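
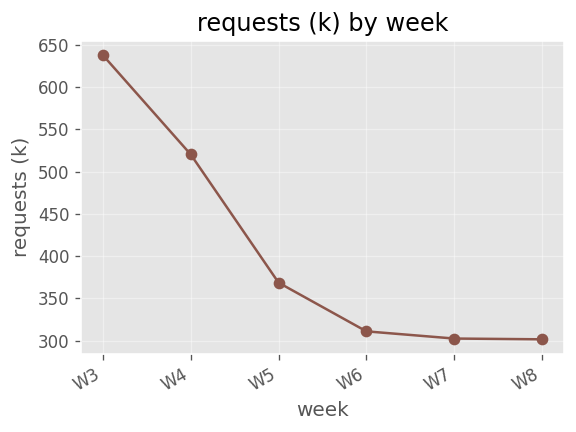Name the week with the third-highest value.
Top 4: W3 ≈ 650, W4 ≈ 500, W5 ≈ 350, W6 ≈ 300.

W5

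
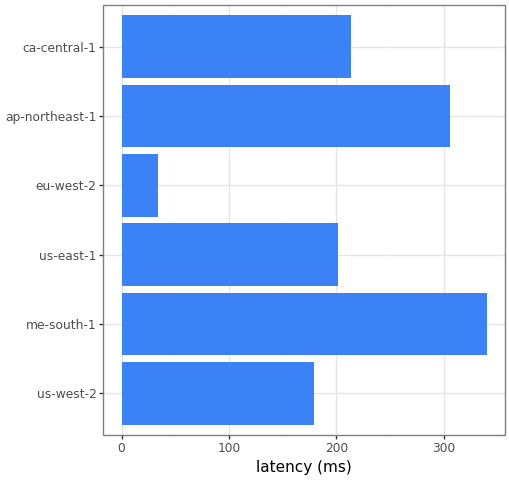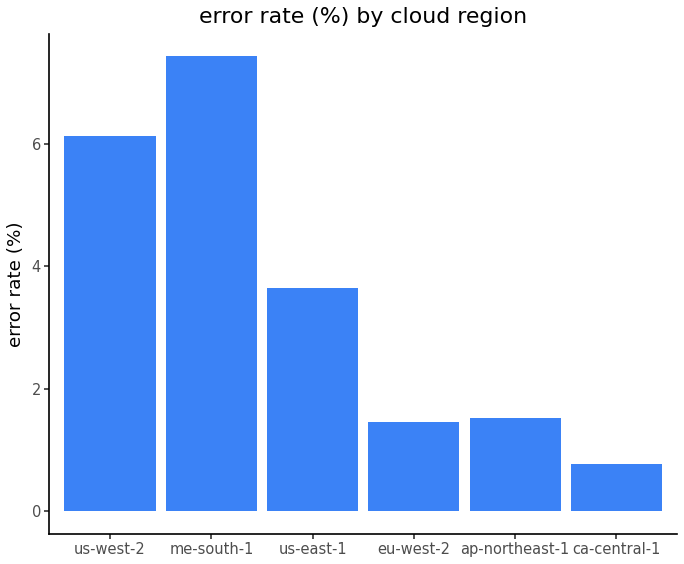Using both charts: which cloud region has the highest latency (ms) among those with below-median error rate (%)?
Chart 2 median error rate (%) ≈ 3; below-median cloud regions: eu-west-2, ap-northeast-1, ca-central-1. Among those, ap-northeast-1 has the highest latency (ms) (≈ 300).

ap-northeast-1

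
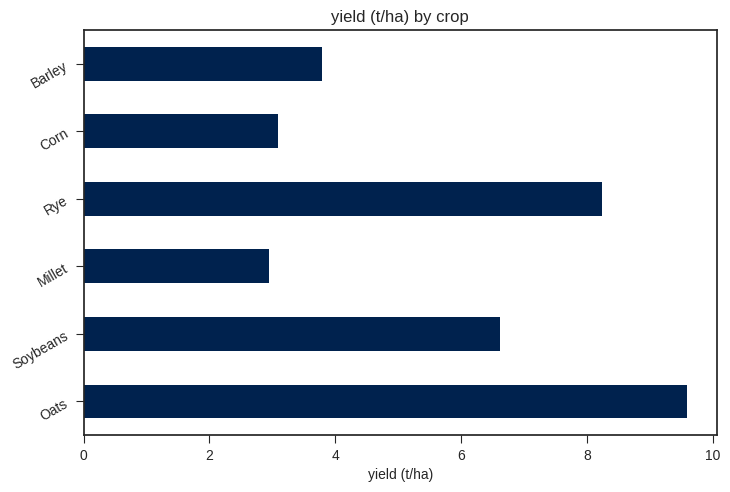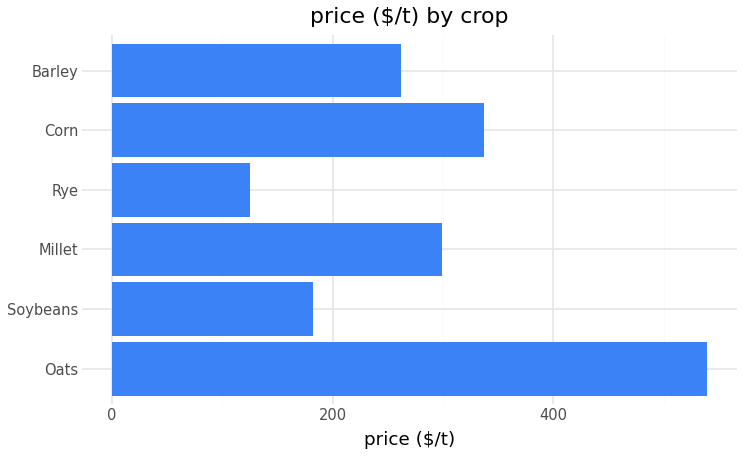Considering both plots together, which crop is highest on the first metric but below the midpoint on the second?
Chart 2 median price ($/t) ≈ 300; below-median crops: Soybeans, Rye, Barley. Among those, Rye has the highest yield (t/ha) (≈ 8).

Rye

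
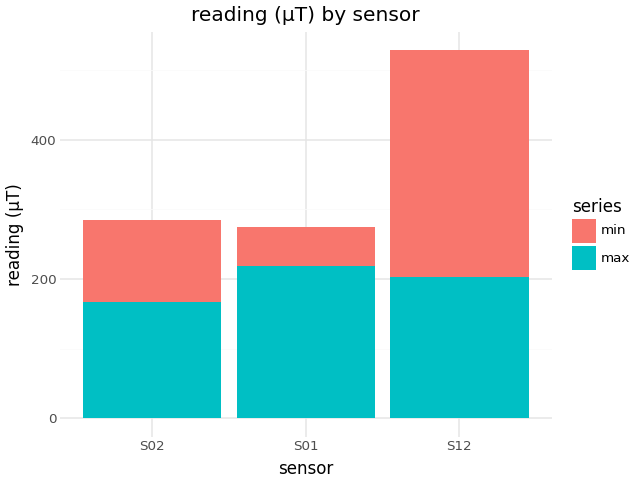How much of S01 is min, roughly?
min top ≈ 250, bottom ≈ 200; segment ≈ 50.

≈ 50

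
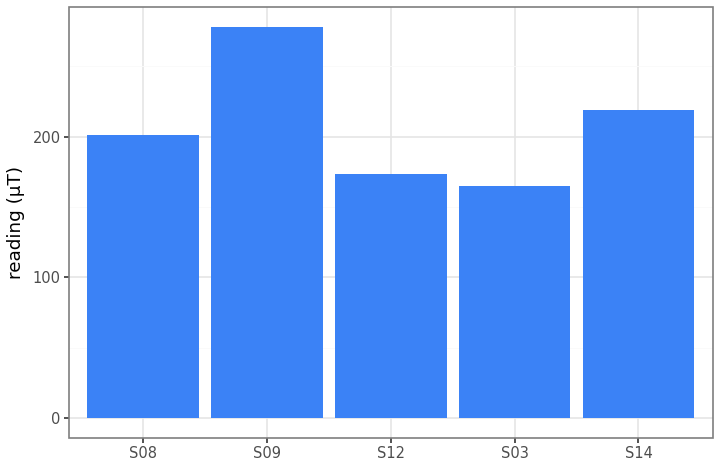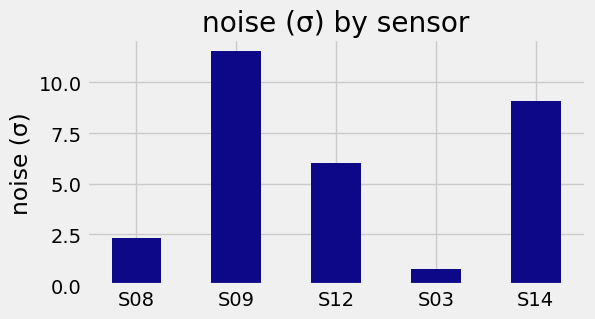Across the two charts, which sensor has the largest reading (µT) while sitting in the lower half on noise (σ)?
Chart 2 median noise (σ) ≈ 6; below-median sensors: S08, S03. Among those, S08 has the highest reading (µT) (≈ 200).

S08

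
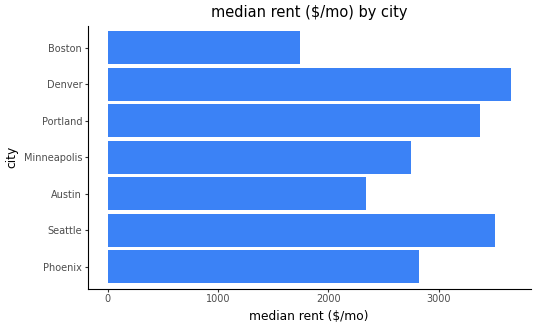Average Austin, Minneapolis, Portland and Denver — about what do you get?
≈ 3000

(2500 + 2500 + 3500 + 3500) / 4 ≈ 3000.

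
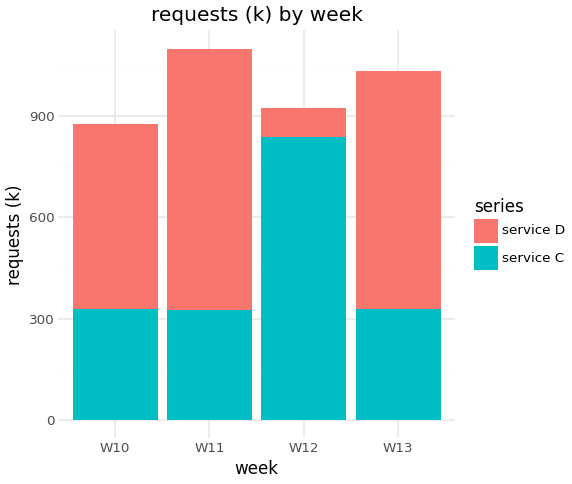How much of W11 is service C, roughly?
≈ 300

service C top ≈ 300, bottom ≈ 0; segment ≈ 300.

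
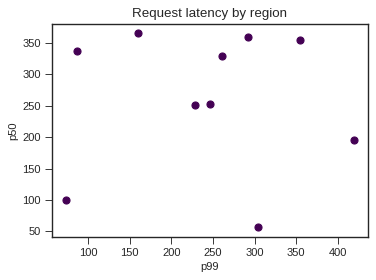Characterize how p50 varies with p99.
Points are roughly uncorrelated; weak (|r| ≈ 0.0).

no clear correlation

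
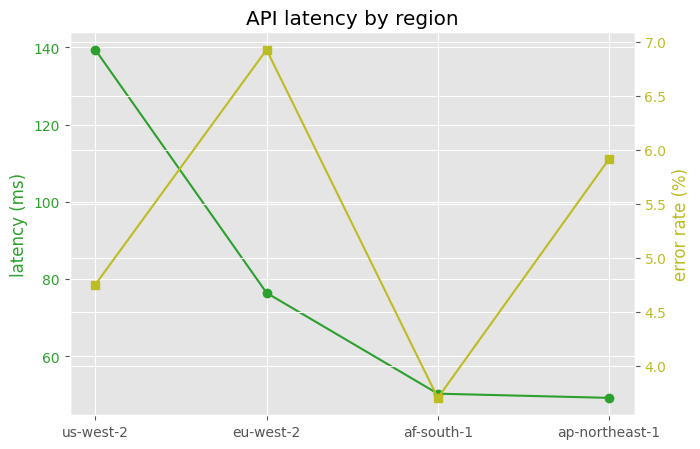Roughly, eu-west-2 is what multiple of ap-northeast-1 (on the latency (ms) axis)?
eu-west-2 ≈ 80, ap-northeast-1 ≈ 50; 80/50 ≈ 1.6.

≈ 1.6×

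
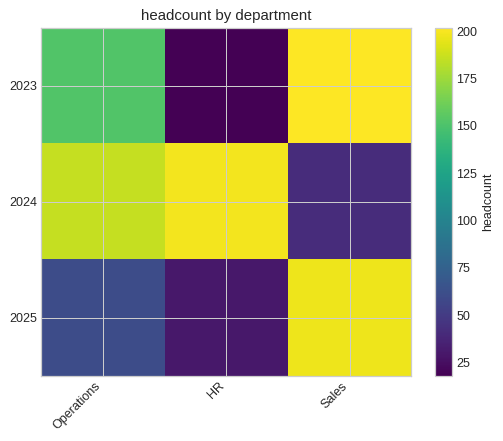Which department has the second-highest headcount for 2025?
Top 3 for 2025: Sales ≈ 200, Operations ≈ 60, HR ≈ 40.

Operations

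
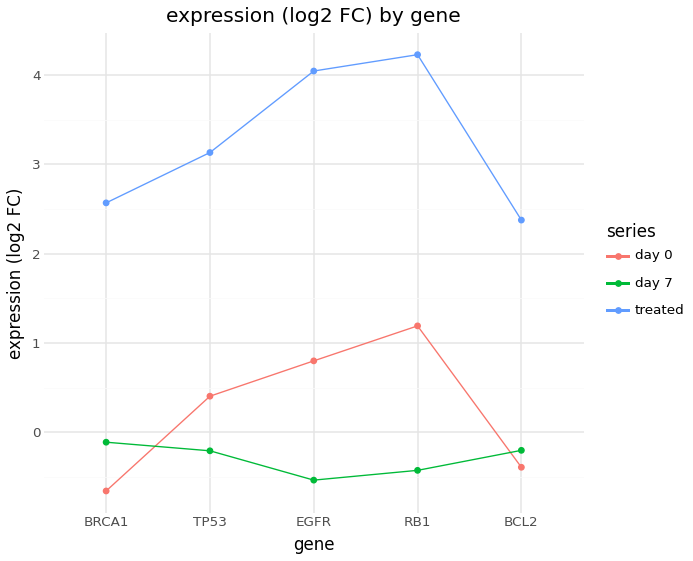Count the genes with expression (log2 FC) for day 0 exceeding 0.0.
3

Above 0.0: TP53, EGFR, RB1.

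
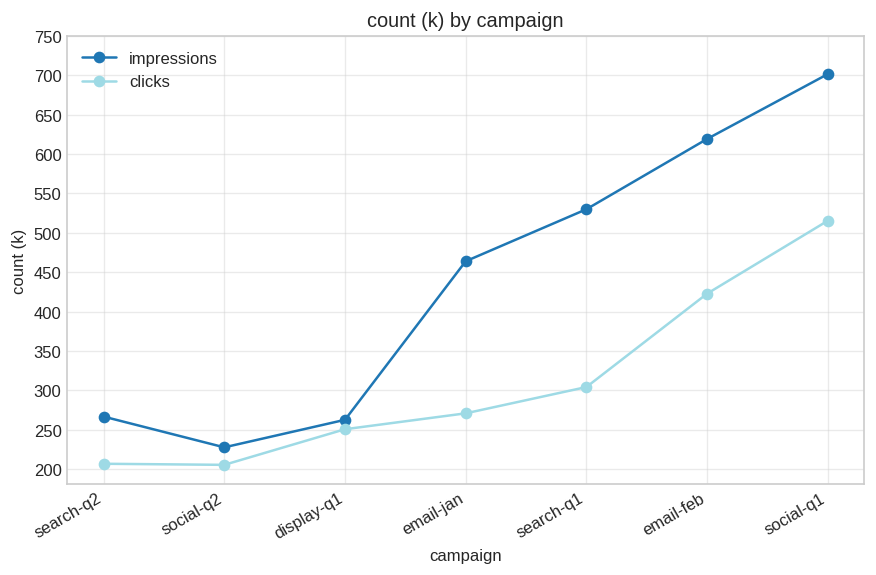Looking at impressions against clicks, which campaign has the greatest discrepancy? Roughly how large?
search-q1, ≈ 250 k

search-q1: impressions ≈ 550, clicks ≈ 300 → gap ≈ 250. Next-largest (email-feb) is only ≈ 200.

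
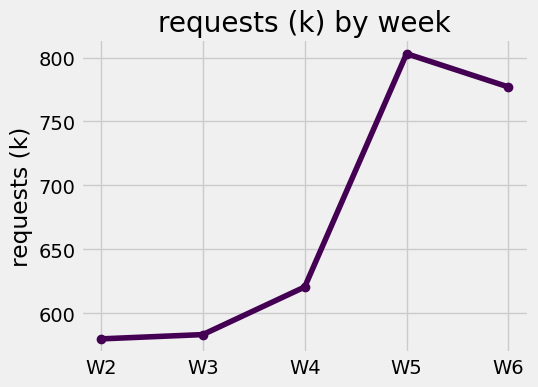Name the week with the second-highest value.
W6

Top 3: W5 ≈ 800, W6 ≈ 780, W4 ≈ 620.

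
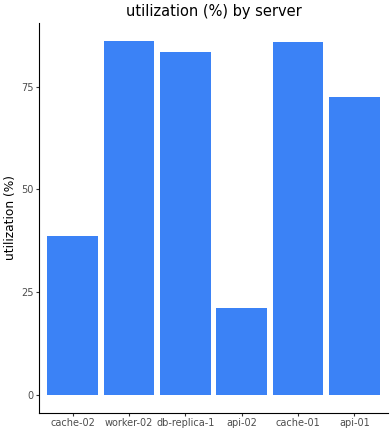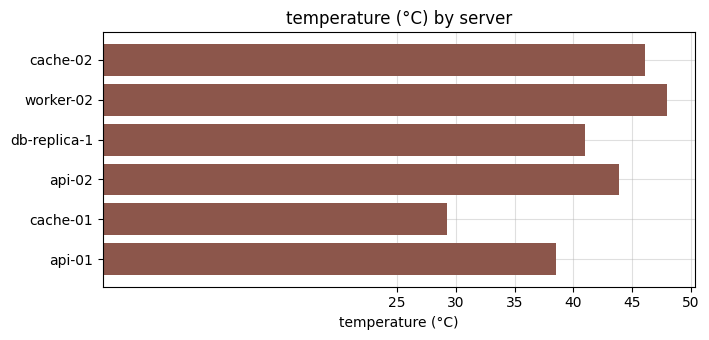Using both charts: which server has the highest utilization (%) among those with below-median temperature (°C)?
Chart 2 median temperature (°C) ≈ 40; below-median servers: db-replica-1, cache-01, api-01. Among those, cache-01 has the highest utilization (%) (≈ 90).

cache-01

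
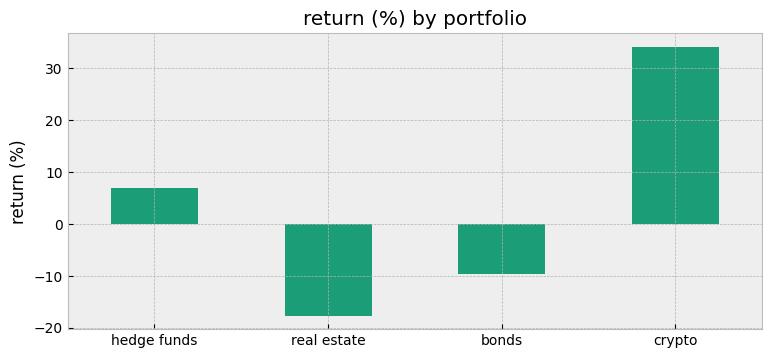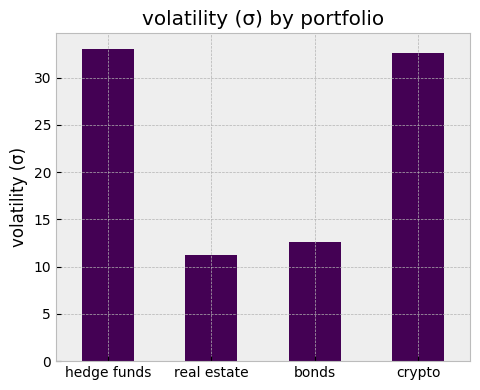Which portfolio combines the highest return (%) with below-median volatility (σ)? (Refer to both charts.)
bonds

Chart 2 median volatility (σ) ≈ 25; below-median portfolios: real estate, bonds. Among those, bonds has the highest return (%) (≈ -10).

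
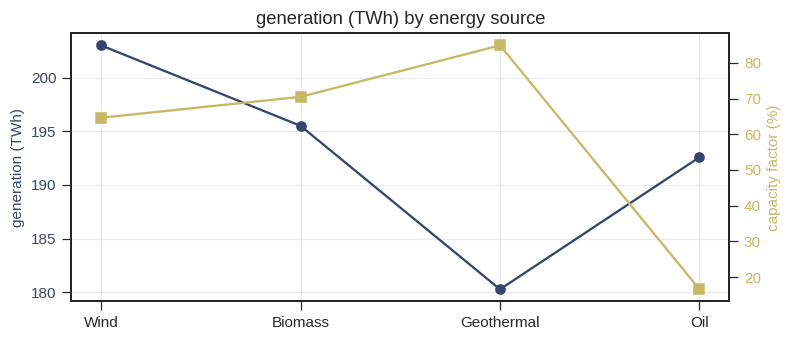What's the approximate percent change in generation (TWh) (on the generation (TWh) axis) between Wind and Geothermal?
≈ -10.9%

Wind ≈ 202, Geothermal ≈ 180; (180 − 202) / 202 ≈ -10.9%.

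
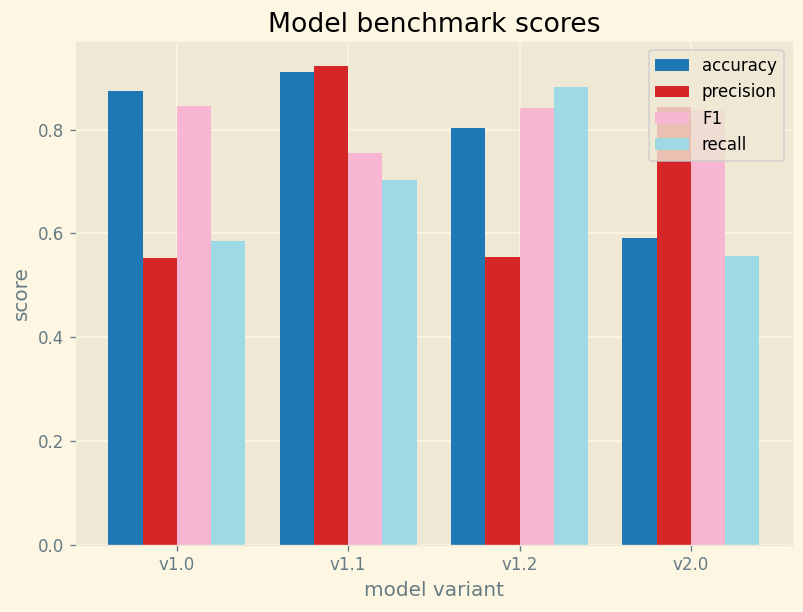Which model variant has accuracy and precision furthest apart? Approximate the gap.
v1.0: accuracy ≈ 0.9, precision ≈ 0.6 → gap ≈ 0.3. Next-largest (v2.0) is only ≈ 0.2.

v1.0, ≈ 0.3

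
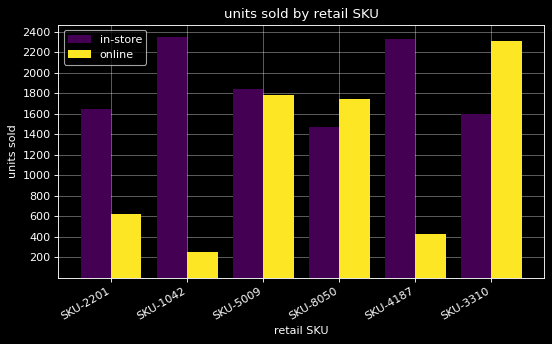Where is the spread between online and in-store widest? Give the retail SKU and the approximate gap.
SKU-1042: online ≈ 200, in-store ≈ 2400 → gap ≈ 2200. Next-largest (SKU-4187) is only ≈ 2000.

SKU-1042, ≈ 2200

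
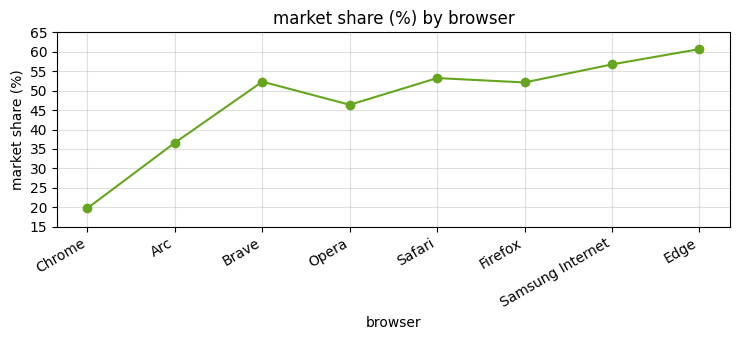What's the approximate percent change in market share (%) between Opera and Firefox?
≈ +11.1%

Opera ≈ 45, Firefox ≈ 50; (50 − 45) / 45 ≈ +11.1%.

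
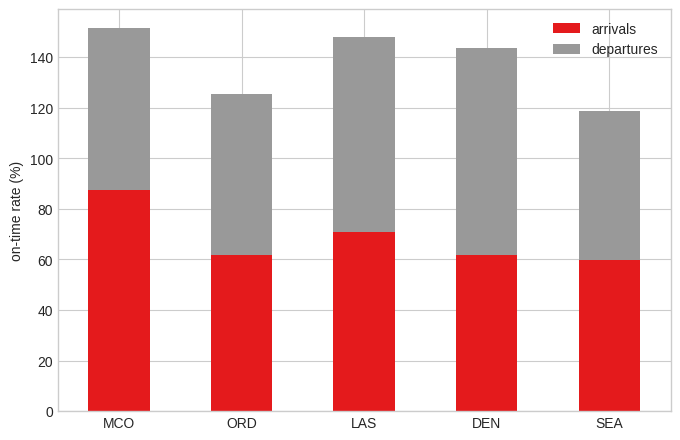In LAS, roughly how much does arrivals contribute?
arrivals top ≈ 80, bottom ≈ 0; segment ≈ 80.

≈ 80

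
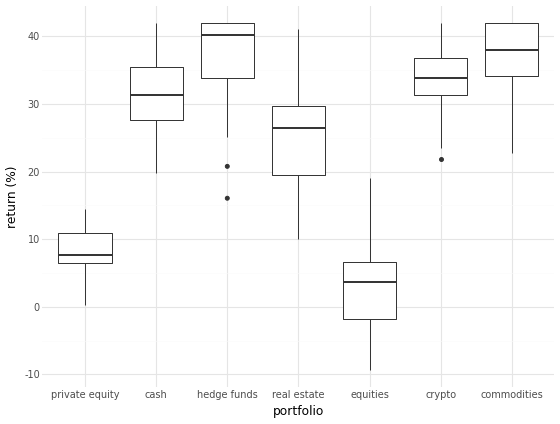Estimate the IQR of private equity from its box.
Q3 ≈ 10, Q1 ≈ 5; IQR ≈ 5.

≈ 5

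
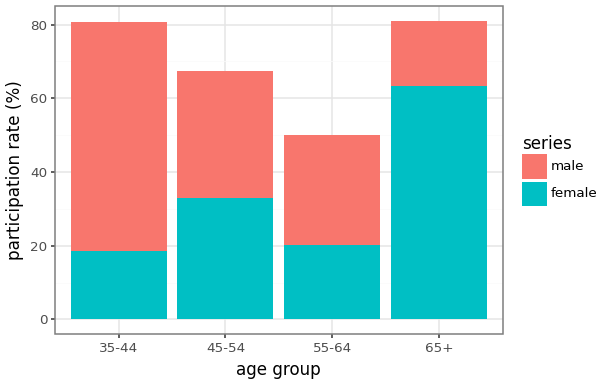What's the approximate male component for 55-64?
≈ 30

male top ≈ 50, bottom ≈ 20; segment ≈ 30.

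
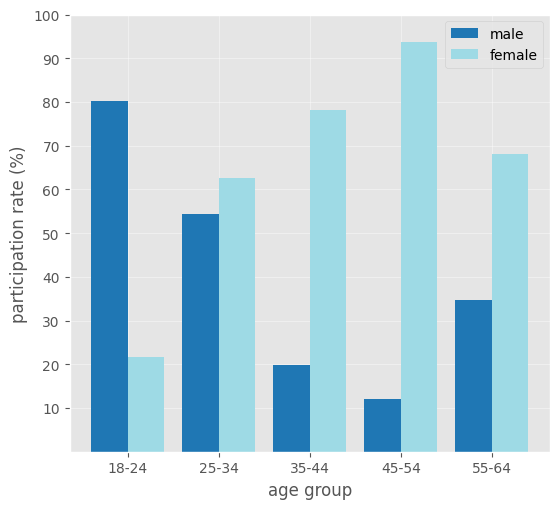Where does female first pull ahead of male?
18-24: female ≈ 20 vs male ≈ 80 (not yet); 25-34: female ≈ 60 vs male ≈ 50 (first crossover).

25-34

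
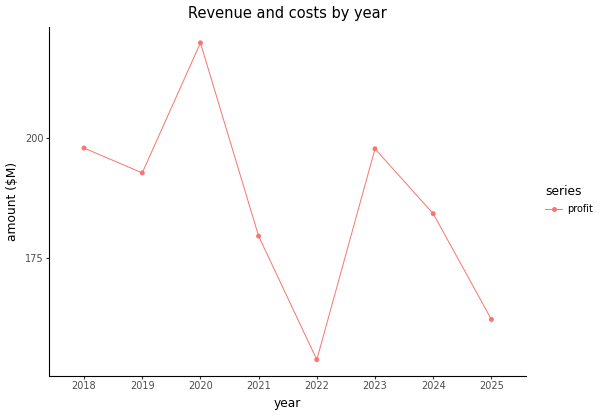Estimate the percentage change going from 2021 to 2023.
2021 ≈ 180, 2023 ≈ 200; (200 − 180) / 180 ≈ +11.1%.

≈ +11.1%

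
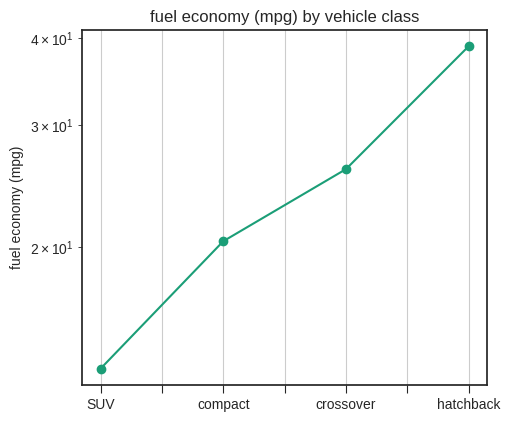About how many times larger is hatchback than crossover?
hatchback ≈ 40, crossover ≈ 25; 40/25 ≈ 1.6.

≈ 1.6×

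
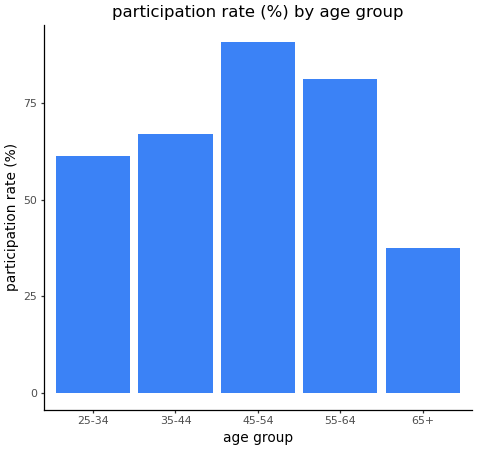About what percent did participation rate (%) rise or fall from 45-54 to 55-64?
45-54 ≈ 90, 55-64 ≈ 80; (80 − 90) / 90 ≈ -11.1%.

≈ -11.1%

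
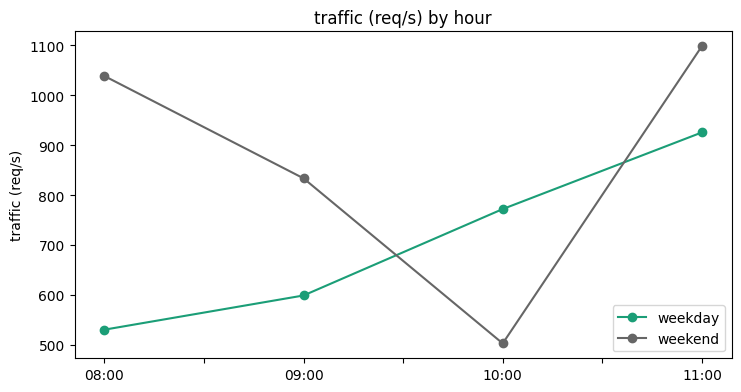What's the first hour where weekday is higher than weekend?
09:00: weekday ≈ 600 vs weekend ≈ 850 (not yet); 10:00: weekday ≈ 750 vs weekend ≈ 500 (first crossover).

10:00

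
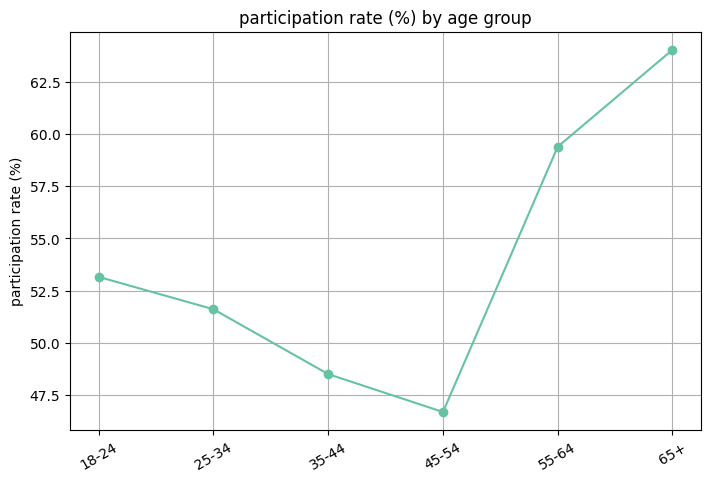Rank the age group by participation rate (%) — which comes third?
18-24

Top 4: 65+ ≈ 64, 55-64 ≈ 60, 18-24 ≈ 54, 25-34 ≈ 52.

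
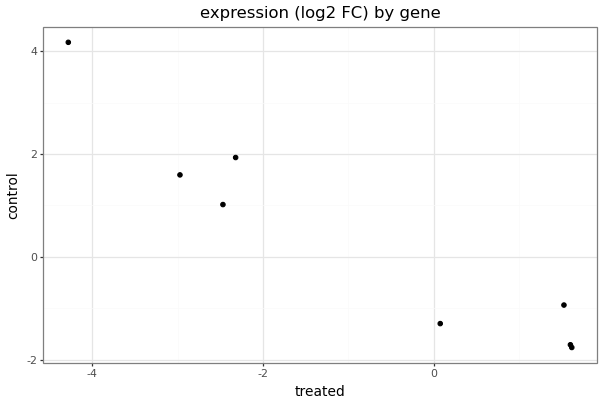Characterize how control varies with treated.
Points are negatively correlated; strong (|r| ≈ 1.0).

negative, strong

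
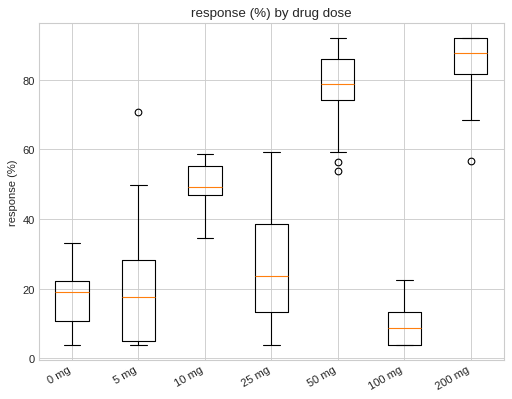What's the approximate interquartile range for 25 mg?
≈ 30

Q3 ≈ 40, Q1 ≈ 10; IQR ≈ 30.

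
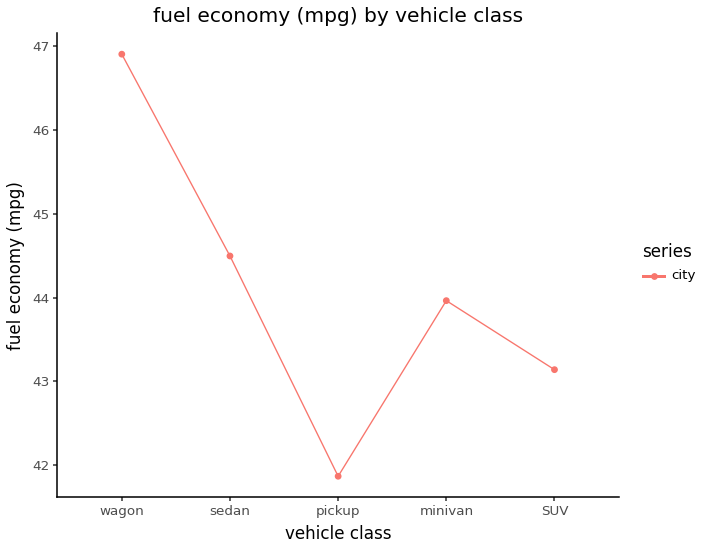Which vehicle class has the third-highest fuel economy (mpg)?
minivan

Top 4: wagon ≈ 47.0, sedan ≈ 44.5, minivan ≈ 44.0, SUV ≈ 43.0.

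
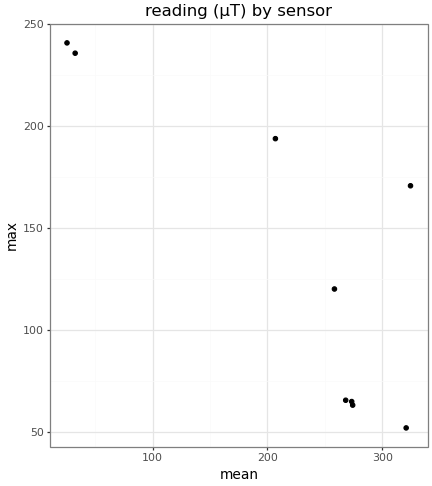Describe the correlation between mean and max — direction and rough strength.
Points are negatively correlated; strong (|r| ≈ 0.8).

negative, strong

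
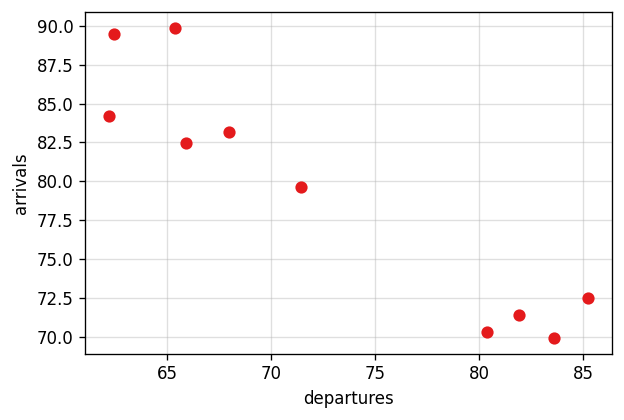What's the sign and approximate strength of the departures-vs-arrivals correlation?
negative, strong

Points are negatively correlated; strong (|r| ≈ 0.9).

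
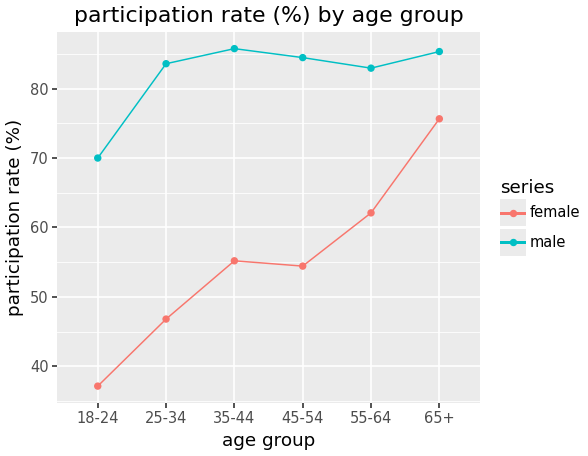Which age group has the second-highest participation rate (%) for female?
55-64

Top 3 for female: 65+ ≈ 75, 55-64 ≈ 60, 35-44 ≈ 55.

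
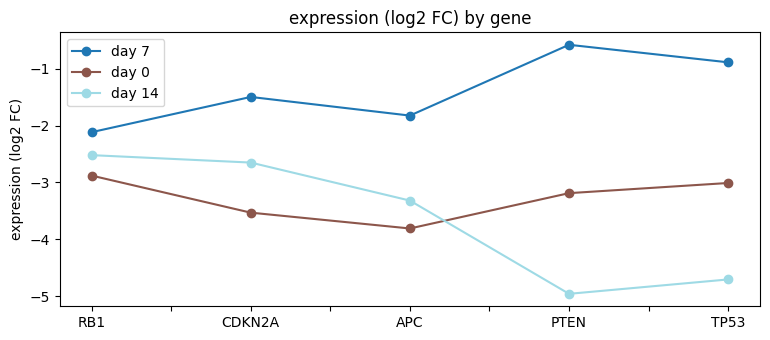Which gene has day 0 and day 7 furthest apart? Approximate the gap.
PTEN: day 0 ≈ -3.0, day 7 ≈ -0.5 → gap ≈ 2.5. Next-largest (TP53) is only ≈ 2.0.

PTEN, ≈ 2.5 log2 FC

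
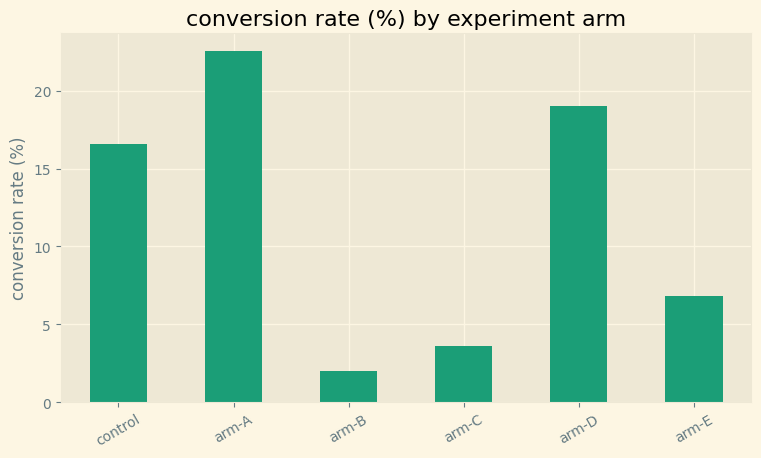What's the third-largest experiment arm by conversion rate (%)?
control

Top 4: arm-A ≈ 22, arm-D ≈ 20, control ≈ 16, arm-E ≈ 6.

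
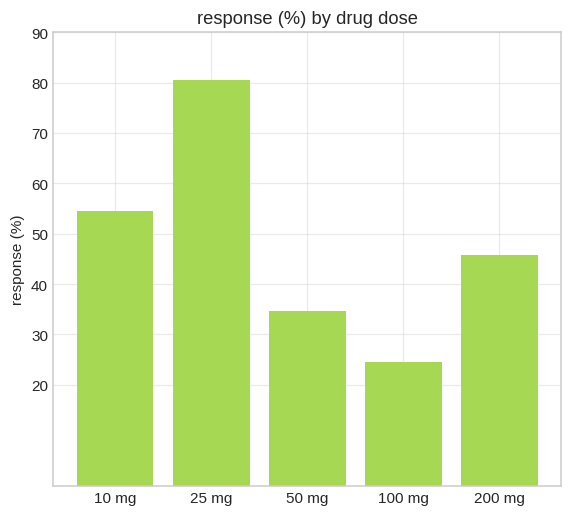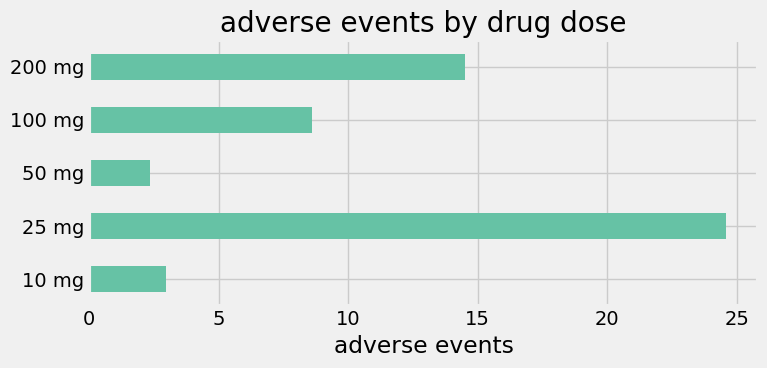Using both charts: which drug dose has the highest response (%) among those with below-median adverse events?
Chart 2 median adverse events ≈ 10; below-median drug doses: 10 mg, 50 mg. Among those, 10 mg has the highest response (%) (≈ 50).

10 mg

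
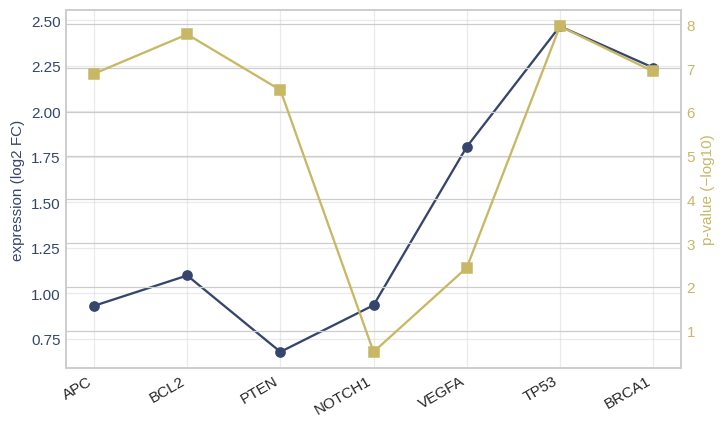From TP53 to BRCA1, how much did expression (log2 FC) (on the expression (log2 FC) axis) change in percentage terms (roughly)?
≈ -8.3%

TP53 ≈ 2.4, BRCA1 ≈ 2.2; (2.2 − 2.4) / 2.4 ≈ -8.3%.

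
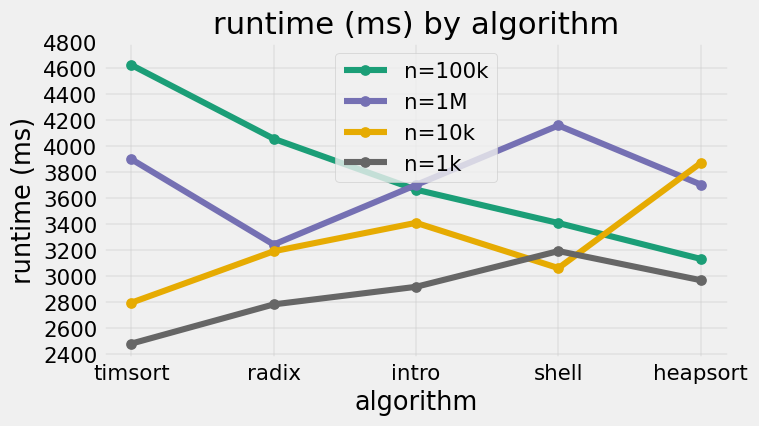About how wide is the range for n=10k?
Max heapsort ≈ 3800, min timsort ≈ 2800; range ≈ 1000.

≈ 1000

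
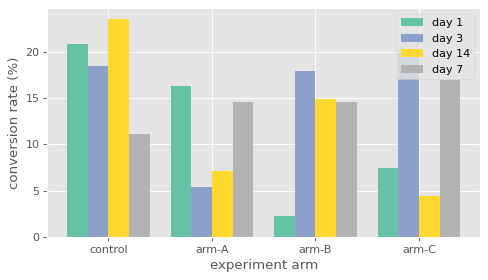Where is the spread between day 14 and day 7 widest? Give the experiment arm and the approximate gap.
arm-C, ≈ 14 %

arm-C: day 14 ≈ 4, day 7 ≈ 18 → gap ≈ 14. Next-largest (control) is only ≈ 12.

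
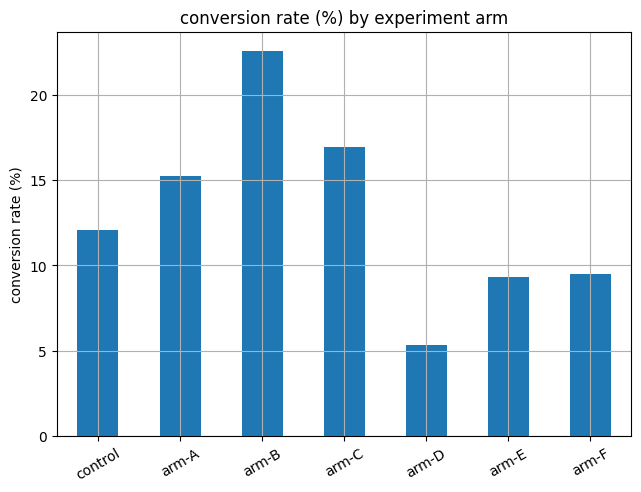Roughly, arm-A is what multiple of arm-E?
arm-A ≈ 16, arm-E ≈ 10; 16/10 ≈ 1.6.

≈ 1.6×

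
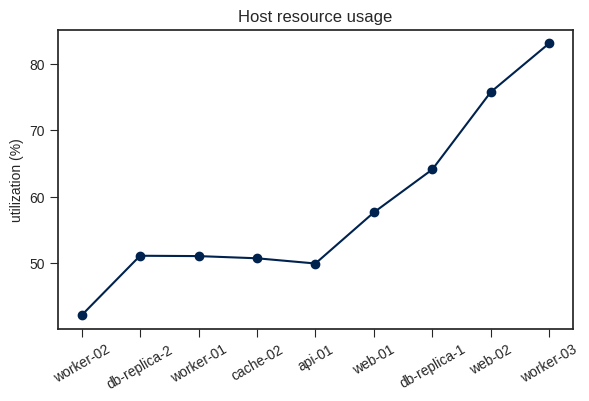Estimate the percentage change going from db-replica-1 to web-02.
≈ +15.4%

db-replica-1 ≈ 65, web-02 ≈ 75; (75 − 65) / 65 ≈ +15.4%.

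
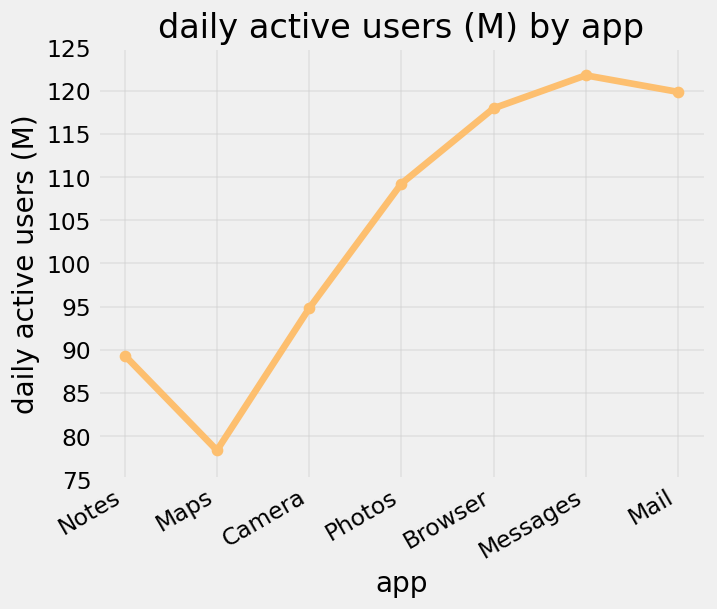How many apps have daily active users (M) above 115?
3

Above 115: Browser, Messages, Mail.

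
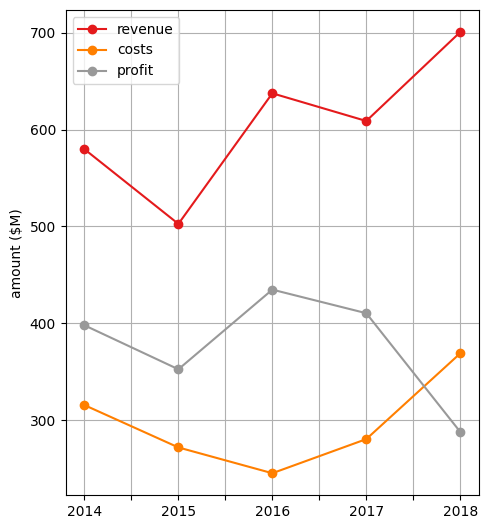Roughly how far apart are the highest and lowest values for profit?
≈ 150

Max 2016 ≈ 450, min 2018 ≈ 300; range ≈ 150.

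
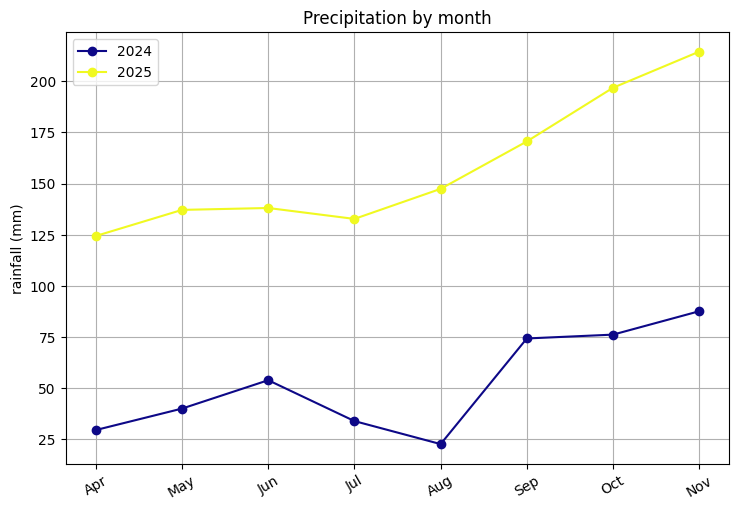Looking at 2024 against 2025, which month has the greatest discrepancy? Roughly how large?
Nov: 2024 ≈ 80, 2025 ≈ 220 → gap ≈ 140. Next-largest (Aug) is only ≈ 120.

Nov, ≈ 140 mm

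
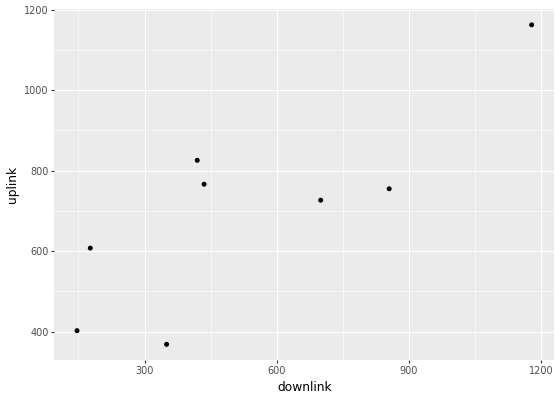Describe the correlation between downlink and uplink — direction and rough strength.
positive, strong

Points are positively correlated; strong (|r| ≈ 0.8).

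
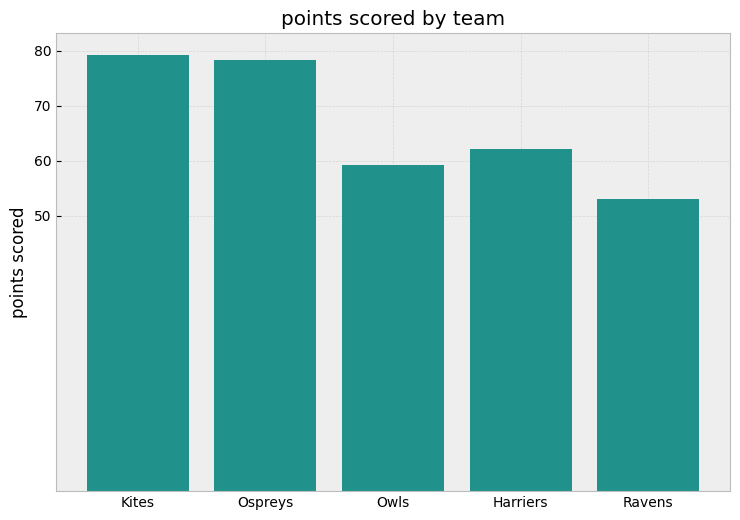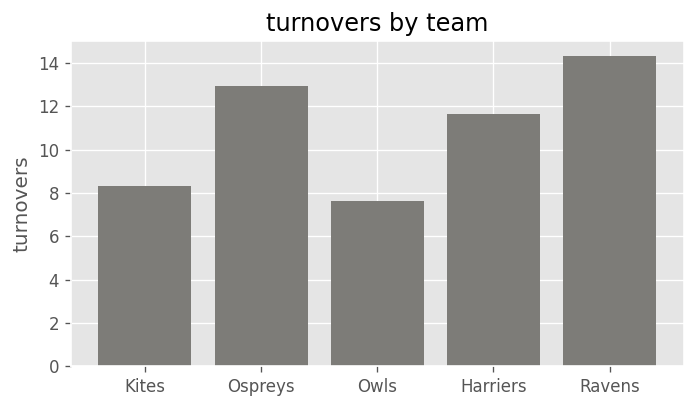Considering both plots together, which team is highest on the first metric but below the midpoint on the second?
Chart 2 median turnovers ≈ 12; below-median teams: Kites, Owls. Among those, Kites has the highest points scored (≈ 80).

Kites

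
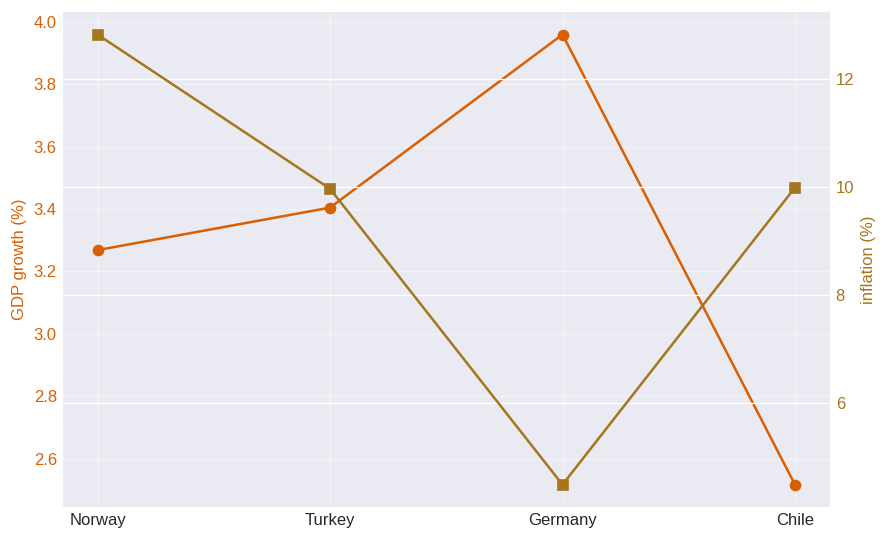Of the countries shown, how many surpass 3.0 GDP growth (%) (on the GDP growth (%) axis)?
3

Above 3.0: Norway, Turkey, Germany.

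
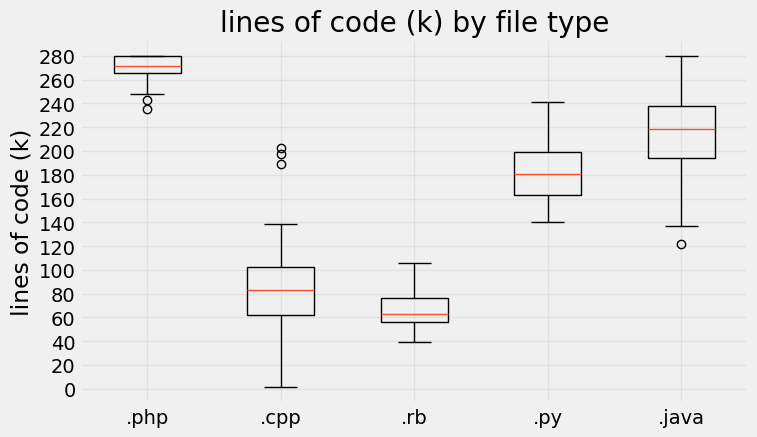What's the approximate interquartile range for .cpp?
Q3 ≈ 100, Q1 ≈ 60; IQR ≈ 40.

≈ 40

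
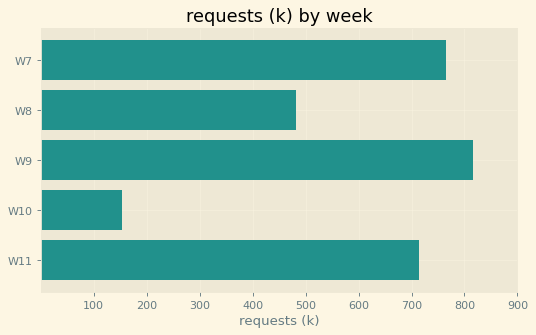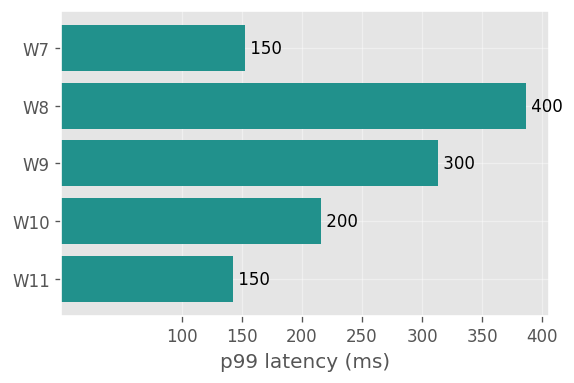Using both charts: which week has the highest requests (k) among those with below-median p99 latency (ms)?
W7

Chart 2 median p99 latency (ms) ≈ 200; below-median weeks: W7, W11. Among those, W7 has the highest requests (k) (≈ 800).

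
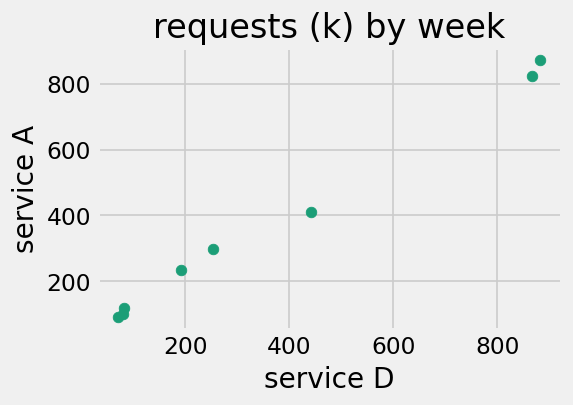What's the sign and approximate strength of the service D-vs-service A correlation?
Points are positively correlated; strong (|r| ≈ 1.0).

positive, strong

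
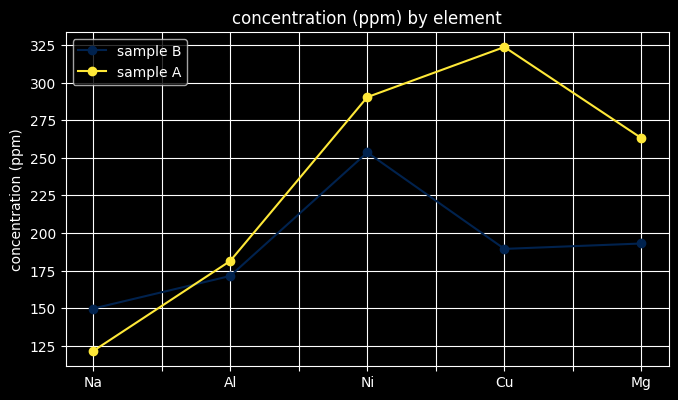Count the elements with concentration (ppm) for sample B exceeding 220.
Above 220: Ni.

1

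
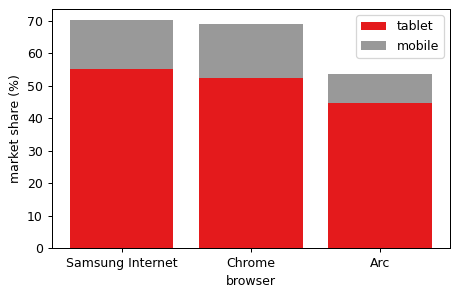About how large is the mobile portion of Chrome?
mobile top ≈ 70, bottom ≈ 50; segment ≈ 20.

≈ 20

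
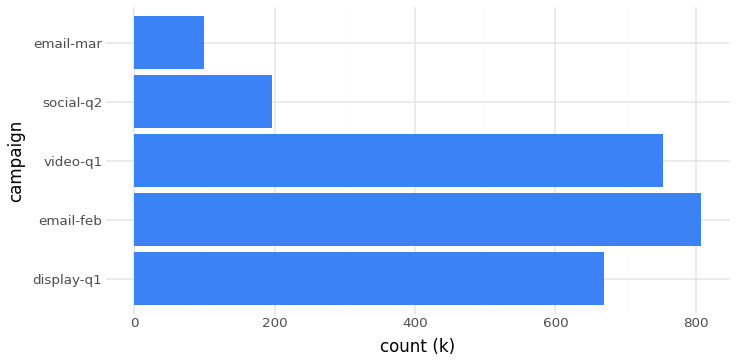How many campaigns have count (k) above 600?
Above 600: display-q1, email-feb, video-q1.

3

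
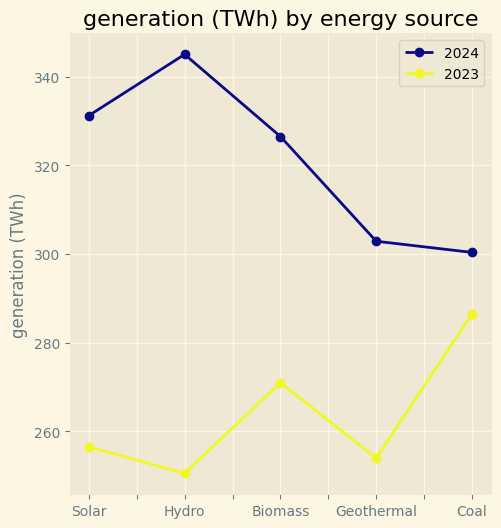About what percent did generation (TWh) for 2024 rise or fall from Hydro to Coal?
≈ -14.3%

Hydro ≈ 350, Coal ≈ 300; (300 − 350) / 350 ≈ -14.3%.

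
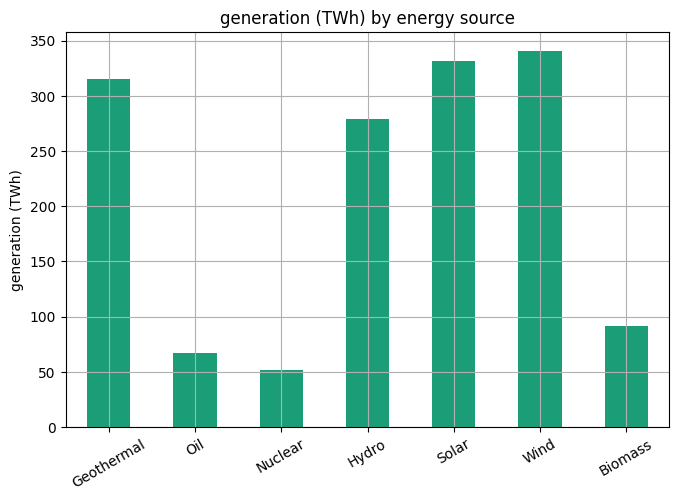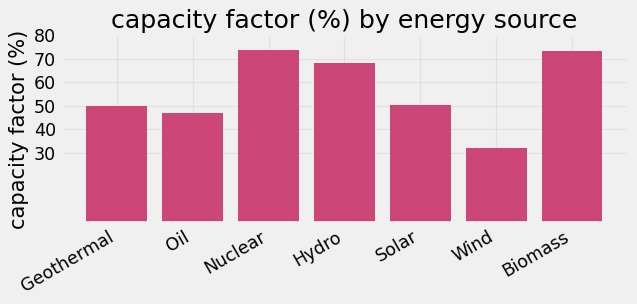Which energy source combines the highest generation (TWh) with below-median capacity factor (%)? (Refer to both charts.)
Wind

Chart 2 median capacity factor (%) ≈ 50; below-median energy sources: Geothermal, Oil, Wind. Among those, Wind has the highest generation (TWh) (≈ 350).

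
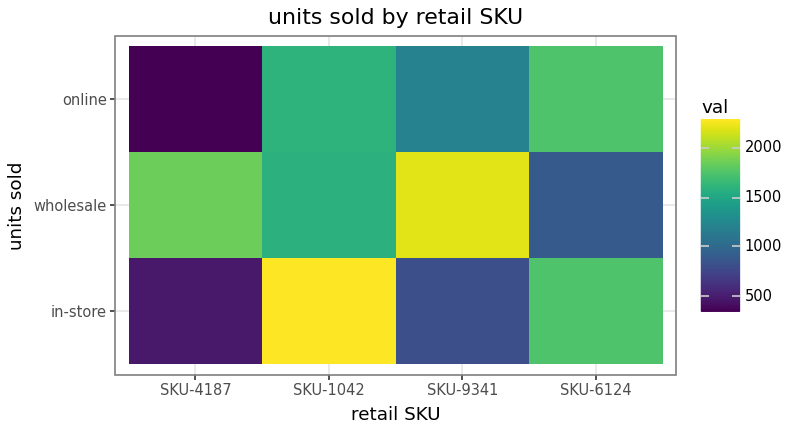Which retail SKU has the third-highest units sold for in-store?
Top 4 for in-store: SKU-1042 ≈ 2200, SKU-6124 ≈ 1800, SKU-9341 ≈ 800, SKU-4187 ≈ 400.

SKU-9341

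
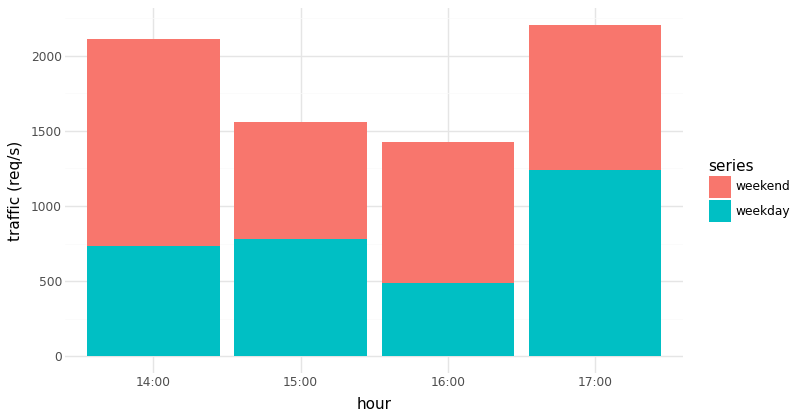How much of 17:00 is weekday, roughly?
weekday top ≈ 1200, bottom ≈ 0; segment ≈ 1200.

≈ 1200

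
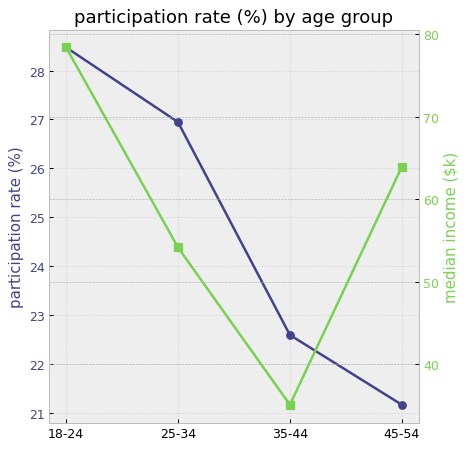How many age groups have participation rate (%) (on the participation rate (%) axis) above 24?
2

Above 24: 18-24, 25-34.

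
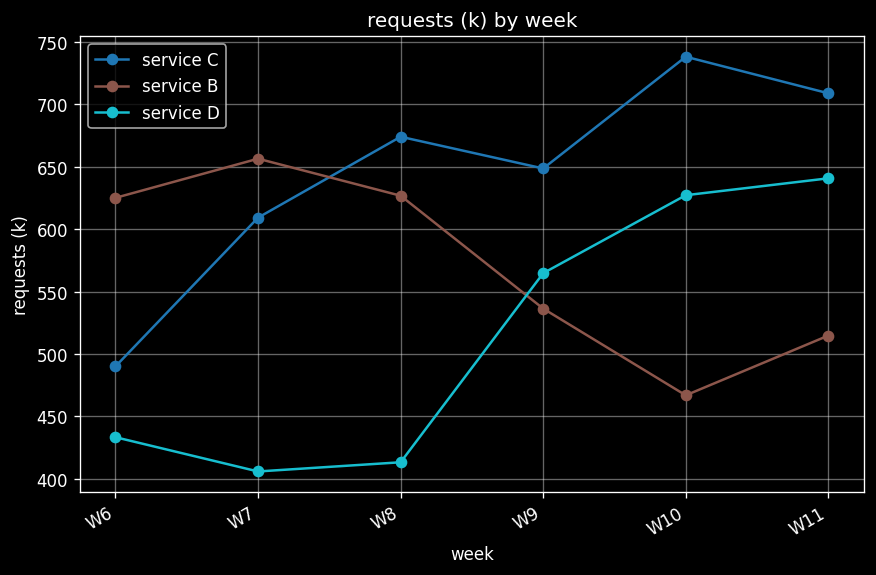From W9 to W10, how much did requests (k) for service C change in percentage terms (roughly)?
≈ +15.4%

W9 ≈ 650, W10 ≈ 750; (750 − 650) / 650 ≈ +15.4%.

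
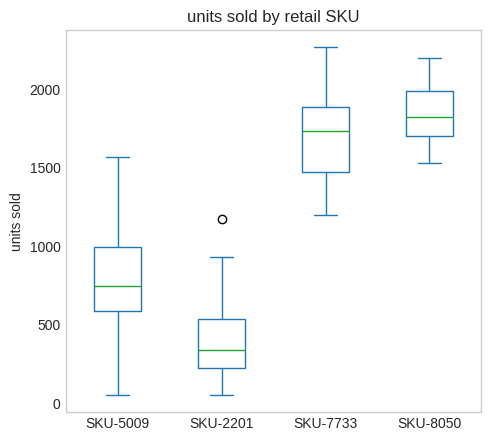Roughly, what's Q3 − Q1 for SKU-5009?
Q3 ≈ 1000, Q1 ≈ 600; IQR ≈ 400.

≈ 400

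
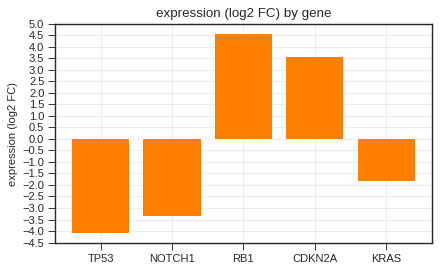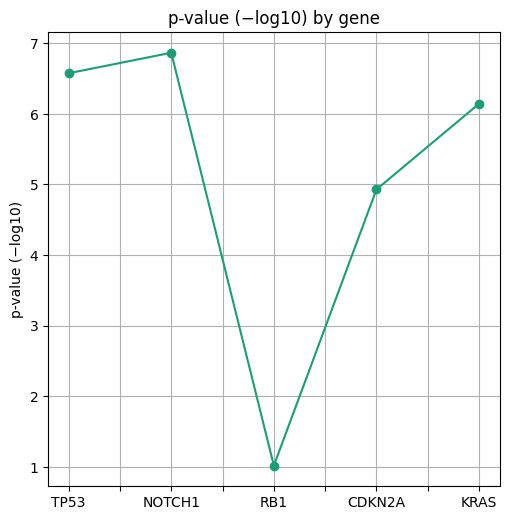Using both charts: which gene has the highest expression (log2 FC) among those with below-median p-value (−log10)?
RB1

Chart 2 median p-value (−log10) ≈ 6; below-median genes: RB1, CDKN2A. Among those, RB1 has the highest expression (log2 FC) (≈ 4.5).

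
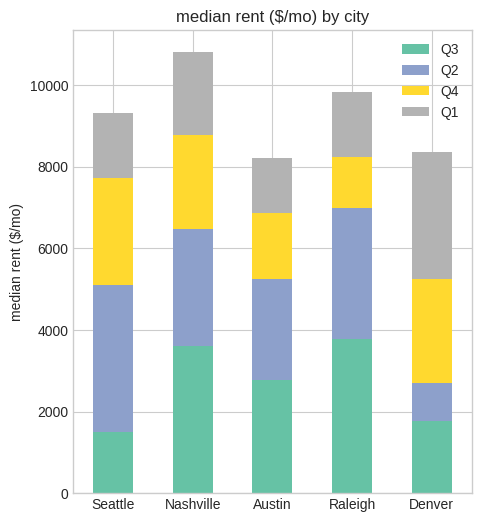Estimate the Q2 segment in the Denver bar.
≈ 1000

Q2 top ≈ 3000, bottom ≈ 2000; segment ≈ 1000.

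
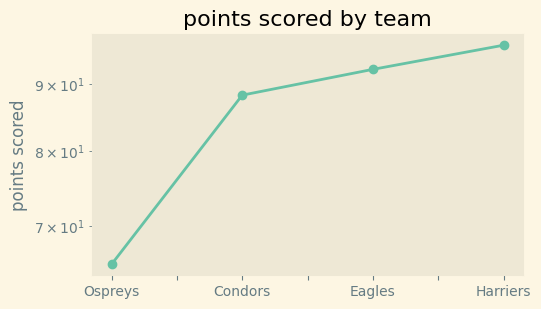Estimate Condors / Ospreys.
≈ 1.38×

Condors ≈ 90, Ospreys ≈ 65; 90/65 ≈ 1.38.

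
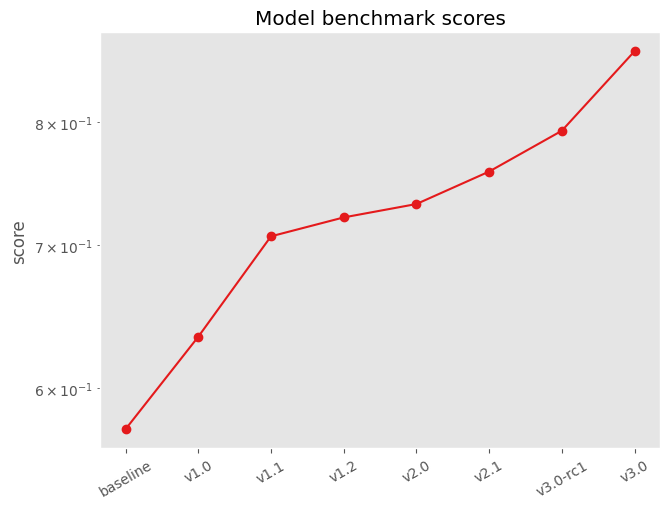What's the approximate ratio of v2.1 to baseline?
≈ 1.36×

v2.1 ≈ 0.75, baseline ≈ 0.55; 0.75/0.55 ≈ 1.36.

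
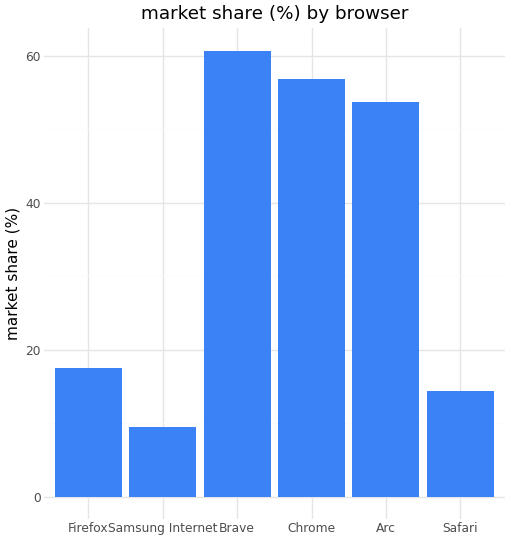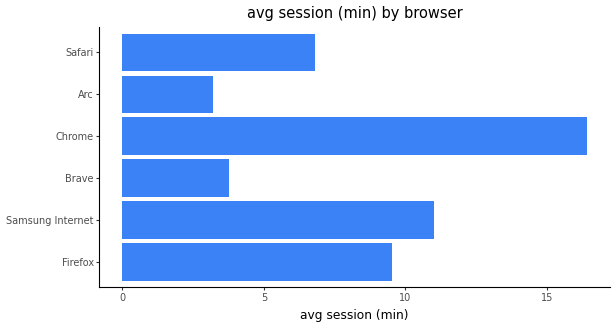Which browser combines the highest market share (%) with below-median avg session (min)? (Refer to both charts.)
Brave

Chart 2 median avg session (min) ≈ 8; below-median browsers: Brave, Arc, Safari. Among those, Brave has the highest market share (%) (≈ 60).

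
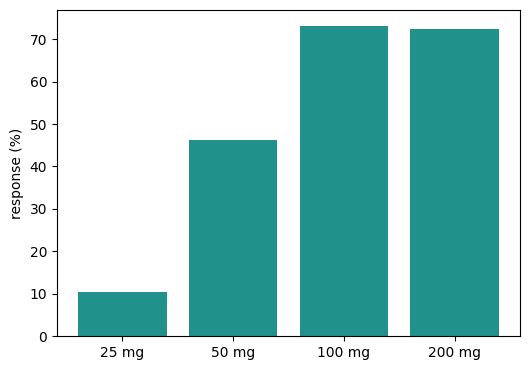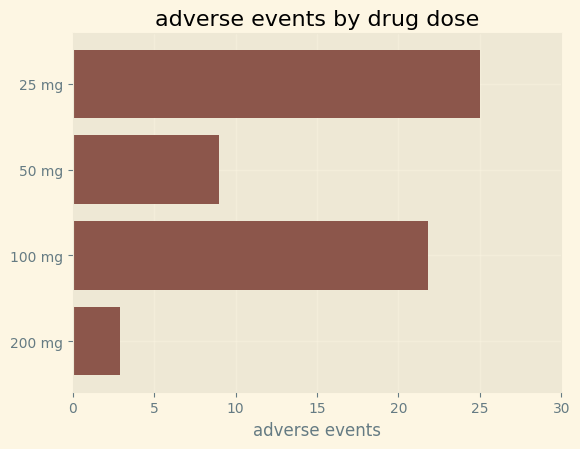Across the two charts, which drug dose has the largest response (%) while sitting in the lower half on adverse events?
Chart 2 median adverse events ≈ 15; below-median drug doses: 50 mg, 200 mg. Among those, 200 mg has the highest response (%) (≈ 70).

200 mg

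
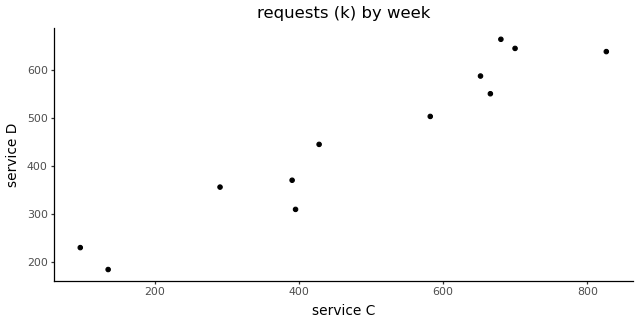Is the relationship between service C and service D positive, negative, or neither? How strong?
positive, strong

Points are positively correlated; strong (|r| ≈ 1.0).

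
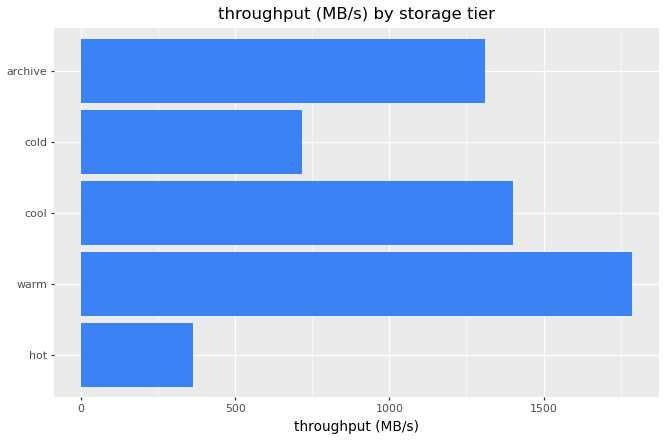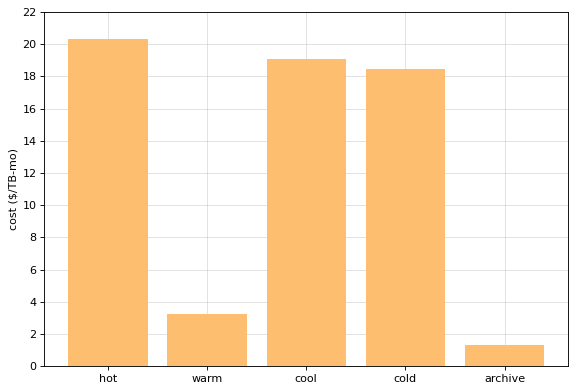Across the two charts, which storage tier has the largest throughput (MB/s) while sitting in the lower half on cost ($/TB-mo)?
Chart 2 median cost ($/TB-mo) ≈ 18; below-median storage tiers: warm, archive. Among those, warm has the highest throughput (MB/s) (≈ 1800).

warm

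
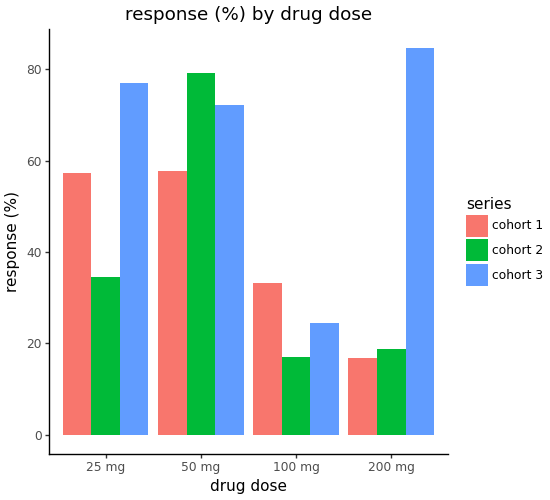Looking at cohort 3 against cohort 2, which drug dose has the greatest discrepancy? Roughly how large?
200 mg, ≈ 60 %

200 mg: cohort 3 ≈ 80, cohort 2 ≈ 20 → gap ≈ 60. Next-largest (25 mg) is only ≈ 50.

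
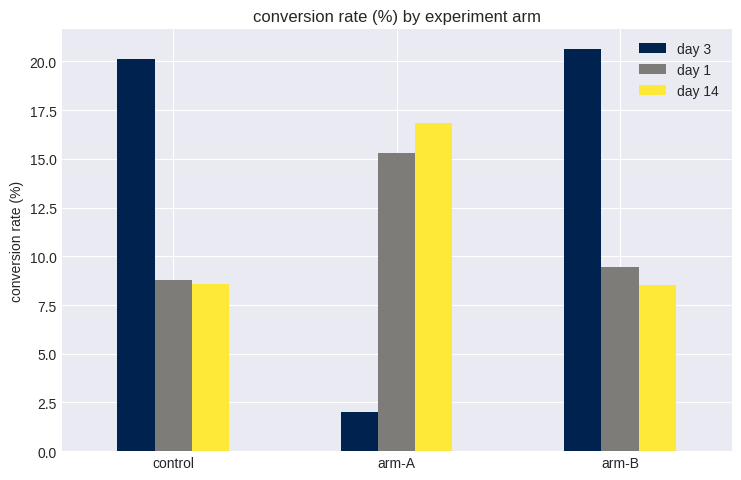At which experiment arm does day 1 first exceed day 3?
control: day 1 ≈ 8 vs day 3 ≈ 20 (not yet); arm-A: day 1 ≈ 16 vs day 3 ≈ 2 (first crossover).

arm-A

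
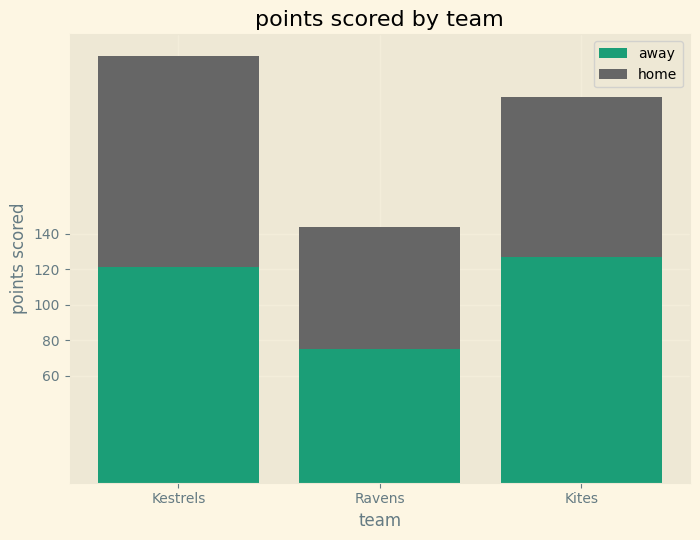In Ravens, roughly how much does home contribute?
≈ 60

home top ≈ 140, bottom ≈ 80; segment ≈ 60.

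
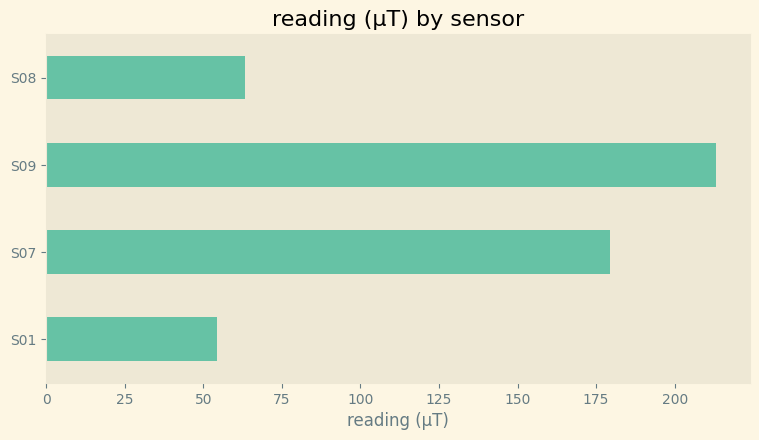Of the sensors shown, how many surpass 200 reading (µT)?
1

Above 200: S09.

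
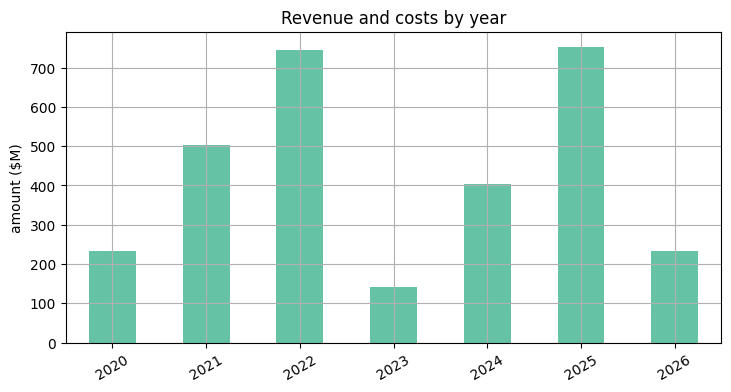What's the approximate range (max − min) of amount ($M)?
≈ 700

Max 2025 ≈ 800, min 2023 ≈ 100; range ≈ 700.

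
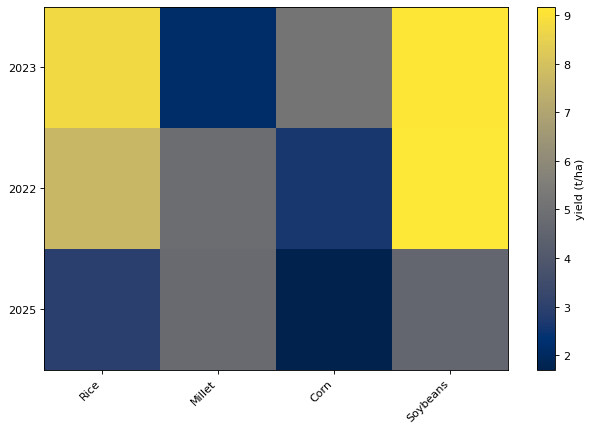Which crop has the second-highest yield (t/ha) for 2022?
Rice

Top 3 for 2022: Soybeans ≈ 9, Rice ≈ 8, Millet ≈ 5.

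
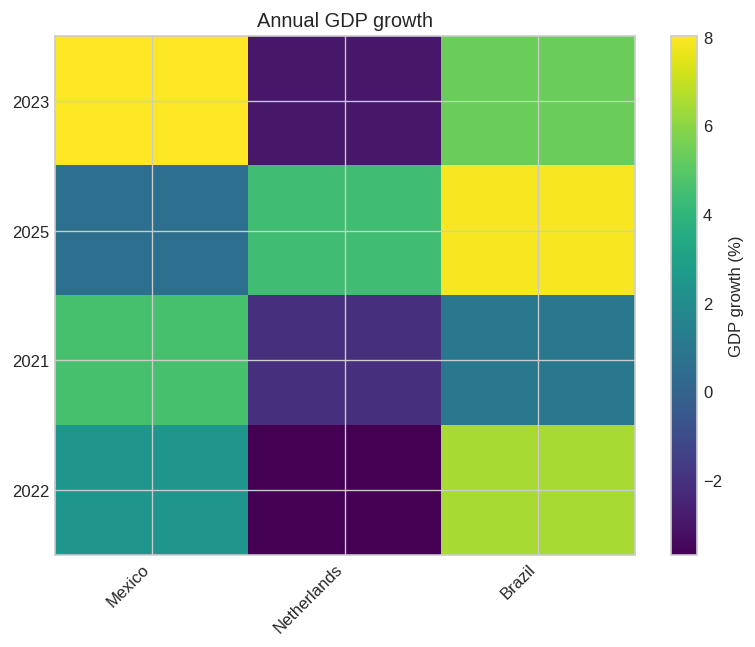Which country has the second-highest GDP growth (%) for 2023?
Top 3 for 2023: Mexico ≈ 8, Brazil ≈ 5, Netherlands ≈ -3.

Brazil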